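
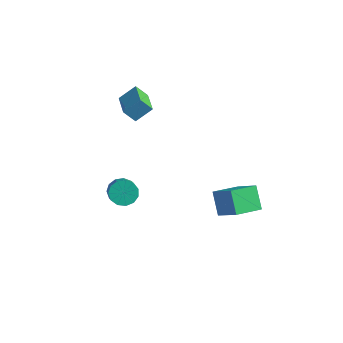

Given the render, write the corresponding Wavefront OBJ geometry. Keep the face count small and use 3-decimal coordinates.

v -2.406 -1.557 -3.423
v -1.757 -1.139 -3.631
v -0.884 -1.984 -2.605
v -1.534 -2.403 -2.397
v -1.946 -0.917 -3.287
v -1.073 -1.762 -2.261
v -2.281 -0.899 -2.987
v -1.409 -1.744 -1.961
v -2.656 -1.089 -2.824
v -1.784 -1.934 -1.799
v -2.952 -1.428 -2.852
v -2.079 -2.273 -1.827
v -3.074 -1.808 -3.061
v -2.202 -2.654 -2.036
v -2.985 -2.109 -3.385
v -2.112 -2.954 -2.359
v -2.711 -2.234 -3.721
v -1.839 -3.079 -2.695
v -2.341 -2.145 -3.962
v -1.469 -2.99 -2.936
v -1.992 -1.869 -4.032
v -1.119 -2.714 -3.006
v -1.774 -1.494 -3.909
v -0.901 -2.339 -2.883
v 3.057 -0.302 -3.073
v 2.253 0.255 -1.976
v 3.573 1.177 -3.445
v 2.769 1.734 -2.348
v 4.371 -0.494 -2.012
v 3.567 0.063 -0.915
v 4.887 0.985 -2.384
v 4.083 1.542 -1.287
v -2.544 -1.145 2.912
v -2.03 -0.377 3.662
v -3.747 -0.09 2.656
v -3.233 0.678 3.405
v -2.047 -0.758 2.175
v -1.533 0.01 2.924
v -3.25 0.297 1.918
v -2.736 1.065 2.668
f 2 1 5
f 2 5 3
f 3 5 6
f 3 6 4
f 5 1 7
f 5 7 6
f 6 7 8
f 6 8 4
f 7 1 9
f 7 9 8
f 8 9 10
f 8 10 4
f 9 1 11
f 9 11 10
f 10 11 12
f 10 12 4
f 11 1 13
f 11 13 12
f 12 13 14
f 12 14 4
f 13 1 15
f 13 15 14
f 14 15 16
f 14 16 4
f 15 1 17
f 15 17 16
f 16 17 18
f 16 18 4
f 17 1 19
f 17 19 18
f 18 19 20
f 18 20 4
f 19 1 21
f 19 21 20
f 20 21 22
f 20 22 4
f 21 1 23
f 21 23 22
f 22 23 24
f 22 24 4
f 23 1 2
f 23 2 24
f 24 2 3
f 24 3 4
f 26 28 25
f 29 26 25
f 25 28 27
f 27 29 25
f 26 32 28
f 30 26 29
f 30 32 26
f 28 32 27
f 31 29 27
f 27 32 31
f 31 30 29
f 32 30 31
f 34 36 33
f 37 34 33
f 33 36 35
f 35 37 33
f 34 40 36
f 38 34 37
f 38 40 34
f 36 40 35
f 39 37 35
f 35 40 39
f 39 38 37
f 40 38 39



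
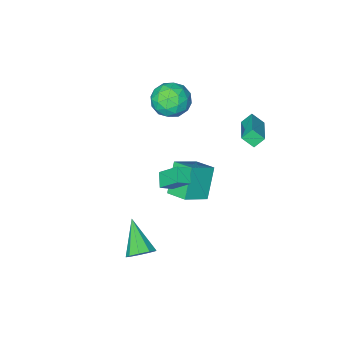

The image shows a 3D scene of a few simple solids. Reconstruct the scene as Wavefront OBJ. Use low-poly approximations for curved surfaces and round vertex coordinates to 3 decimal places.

v -4.895 3.051 2.505
v -4.454 2.529 3.091
v -3.799 4.641 3.097
v -3.358 4.119 3.682
v -4.342 2.881 1.938
v -3.901 2.359 2.523
v -3.246 4.471 2.529
v -2.805 3.949 3.115
v -1.375 -0.035 2.631
v -0.786 -0.844 3.251
v -2.734 -1.316 2.249
v -2.145 -2.125 2.869
v -2.648 -1.213 3.419
v -1.809 -0.422 3.655
v -1.711 -1.738 1.845
v -0.872 -0.947 2.081
v -0.994 -1.897 2.766
v -1.573 -1.573 3.738
v -1.947 -0.587 1.762
v -2.526 -0.263 2.734
v -0.962 -0.327 2.974
v -2.558 -1.833 2.526
v -2.854 -1.297 2.849
v -2.508 -1.773 3.213
v -1.563 -0.079 3.212
v -1.217 -0.555 3.576
v -2.311 -0.771 3.675
v -2.303 -1.605 1.924
v -1.957 -2.081 2.288
v -1.012 -0.387 2.287
v -0.666 -0.863 2.651
v -1.209 -1.389 1.825
v -0.738 -1.422 3.054
v -1.536 -2.175 2.829
v -1.281 -1.947 2.227
v -0.788 -1.482 2.366
v -1.078 -1.231 3.626
v -1.876 -1.984 3.401
v -2.172 -1.448 3.724
v -1.679 -0.983 3.863
v -1.2 -1.85 3.34
v -1.644 -0.176 2.099
v -2.442 -0.929 1.874
v -1.841 -1.177 1.637
v -1.348 -0.712 1.776
v -1.984 0.015 2.671
v -2.782 -0.738 2.446
v -2.732 -0.678 3.134
v -2.239 -0.213 3.273
v -2.32 -0.31 2.16
v 0.792 3.026 -0.08
v 0.379 2.317 0.399
v 0.363 4.07 1.096
v -0.05 3.361 1.575
v 1.49 2.879 0.305
v 1.077 2.17 0.784
v 1.061 3.923 1.481
v 0.648 3.214 1.96
v 2.967 3.375 -4.317
v 3.747 3.078 -4.418
v 2.493 1.685 -3.023
v 3.728 3.431 -3.964
v 3.353 3.757 -3.676
v 2.797 3.904 -3.688
v 2.321 3.804 -3.994
v 2.148 3.502 -4.451
v 2.358 3.141 -4.846
v 2.853 2.889 -4.993
v 3.401 2.864 -4.824
v -0.88 0.569 -0.865
v -1.143 1.872 -0.396
v -2.311 0.577 -1.688
v -2.574 1.88 -1.218
v 0.054 1.34 -2.482
v -0.209 2.643 -2.012
v -1.377 1.348 -3.304
v -1.64 2.651 -2.835
f 2 4 1
f 5 2 1
f 1 4 3
f 3 5 1
f 2 8 4
f 6 2 5
f 6 8 2
f 4 8 3
f 7 5 3
f 3 8 7
f 7 6 5
f 8 6 7
f 9 46 25
f 46 20 49
f 25 49 14
f 46 49 25
f 9 25 21
f 25 14 26
f 21 26 10
f 25 26 21
f 9 21 30
f 21 10 31
f 30 31 16
f 21 31 30
f 9 30 42
f 30 16 45
f 42 45 19
f 30 45 42
f 9 42 46
f 42 19 50
f 46 50 20
f 42 50 46
f 10 26 37
f 26 14 40
f 37 40 18
f 26 40 37
f 14 49 27
f 49 20 48
f 27 48 13
f 49 48 27
f 20 50 47
f 50 19 43
f 47 43 11
f 50 43 47
f 19 45 44
f 45 16 32
f 44 32 15
f 45 32 44
f 16 31 36
f 31 10 33
f 36 33 17
f 31 33 36
f 12 38 24
f 38 18 39
f 24 39 13
f 38 39 24
f 12 24 22
f 24 13 23
f 22 23 11
f 24 23 22
f 12 22 29
f 22 11 28
f 29 28 15
f 22 28 29
f 12 29 34
f 29 15 35
f 34 35 17
f 29 35 34
f 12 34 38
f 34 17 41
f 38 41 18
f 34 41 38
f 13 39 27
f 39 18 40
f 27 40 14
f 39 40 27
f 11 23 47
f 23 13 48
f 47 48 20
f 23 48 47
f 15 28 44
f 28 11 43
f 44 43 19
f 28 43 44
f 17 35 36
f 35 15 32
f 36 32 16
f 35 32 36
f 18 41 37
f 41 17 33
f 37 33 10
f 41 33 37
f 52 54 51
f 55 52 51
f 51 54 53
f 53 55 51
f 52 58 54
f 56 52 55
f 56 58 52
f 54 58 53
f 57 55 53
f 53 58 57
f 57 56 55
f 58 56 57
f 60 59 62
f 60 62 61
f 62 59 63
f 62 63 61
f 63 59 64
f 63 64 61
f 64 59 65
f 64 65 61
f 65 59 66
f 65 66 61
f 66 59 67
f 66 67 61
f 67 59 68
f 67 68 61
f 68 59 69
f 68 69 61
f 69 59 60
f 69 60 61
f 71 73 70
f 74 71 70
f 70 73 72
f 72 74 70
f 71 77 73
f 75 71 74
f 75 77 71
f 73 77 72
f 76 74 72
f 72 77 76
f 76 75 74
f 77 75 76



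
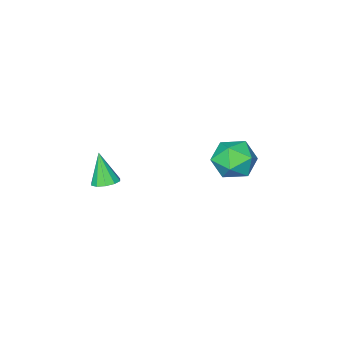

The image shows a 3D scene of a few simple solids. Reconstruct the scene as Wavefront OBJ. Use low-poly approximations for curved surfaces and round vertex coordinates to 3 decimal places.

v -3.993 -0.554 -2.034
v -3.175 -0.077 -1.282
v -2.765 -2.023 -2.438
v -1.947 -1.546 -1.686
v -2.967 -2.022 -1.246
v -3.726 -1.115 -0.996
v -2.214 -0.985 -2.724
v -2.973 -0.078 -2.474
v -2.075 -0.344 -1.708
v -2.541 -0.984 -0.795
v -3.399 -1.116 -2.925
v -3.865 -1.756 -2.012
v 2.981 -3.042 -1.636
v 3.638 -3.25 -1.664
v 2.839 -3.698 -0.064
v 3.632 -2.856 -1.5
v 3.376 -2.533 -1.388
v 2.97 -2.405 -1.371
v 2.568 -2.519 -1.455
v 2.324 -2.833 -1.609
v 2.331 -3.227 -1.772
v 2.586 -3.55 -1.884
v 2.992 -3.679 -1.901
v 3.394 -3.564 -1.817
f 1 12 6
f 1 6 2
f 1 2 8
f 1 8 11
f 1 11 12
f 2 6 10
f 6 12 5
f 12 11 3
f 11 8 7
f 8 2 9
f 4 10 5
f 4 5 3
f 4 3 7
f 4 7 9
f 4 9 10
f 5 10 6
f 3 5 12
f 7 3 11
f 9 7 8
f 10 9 2
f 14 13 16
f 14 16 15
f 16 13 17
f 16 17 15
f 17 13 18
f 17 18 15
f 18 13 19
f 18 19 15
f 19 13 20
f 19 20 15
f 20 13 21
f 20 21 15
f 21 13 22
f 21 22 15
f 22 13 23
f 22 23 15
f 23 13 24
f 23 24 15
f 24 13 14
f 24 14 15



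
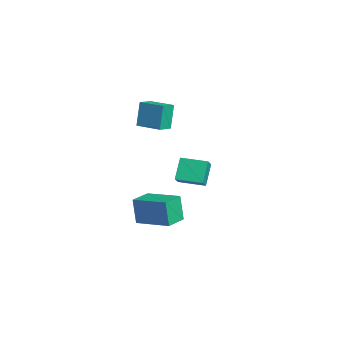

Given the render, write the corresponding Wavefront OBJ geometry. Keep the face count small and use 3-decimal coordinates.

v -3.047 0.214 -2.631
v -3.852 0.763 -1.375
v -2.238 1.637 -2.735
v -3.043 2.186 -1.479
v -2.177 -0.226 -1.881
v -2.982 0.323 -0.625
v -1.368 1.197 -1.985
v -2.173 1.746 -0.729
v -3.498 -1.464 2.088
v -3.924 -1.151 3.703
v -2.255 -0.45 2.218
v -2.681 -0.136 3.834
v -2.879 -2.264 2.406
v -3.305 -1.95 4.022
v -1.636 -1.249 2.537
v -2.062 -0.936 4.152
v 2.825 -2.99 -1.692
v 2.462 -3.075 -0.105
v 4.403 -1.627 -1.258
v 4.041 -1.712 0.328
v 3.699 -4.048 -1.548
v 3.337 -4.133 0.038
v 5.278 -2.685 -1.115
v 4.915 -2.77 0.472
f 2 4 1
f 5 2 1
f 1 4 3
f 3 5 1
f 2 8 4
f 6 2 5
f 6 8 2
f 4 8 3
f 7 5 3
f 3 8 7
f 7 6 5
f 8 6 7
f 10 12 9
f 13 10 9
f 9 12 11
f 11 13 9
f 10 16 12
f 14 10 13
f 14 16 10
f 12 16 11
f 15 13 11
f 11 16 15
f 15 14 13
f 16 14 15
f 18 20 17
f 21 18 17
f 17 20 19
f 19 21 17
f 18 24 20
f 22 18 21
f 22 24 18
f 20 24 19
f 23 21 19
f 19 24 23
f 23 22 21
f 24 22 23



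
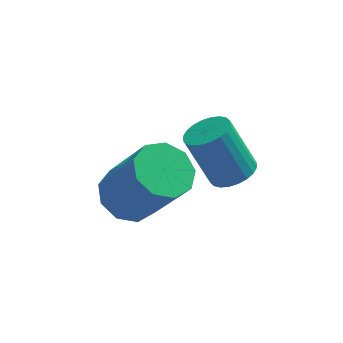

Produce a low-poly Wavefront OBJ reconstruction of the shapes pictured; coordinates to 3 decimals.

v -1.385 -2.393 -0.9
v -0.727 -2.747 -1.366
v 0.183 -3.48 0.474
v -0.475 -3.127 0.94
v -0.589 -2.182 -1.21
v 0.321 -2.916 0.631
v -0.823 -1.716 -0.908
v 0.087 -2.45 0.932
v -1.32 -1.567 -0.603
v -0.41 -2.301 1.237
v -1.847 -1.805 -0.437
v -0.937 -2.538 1.403
v -2.159 -2.318 -0.488
v -1.249 -3.051 1.353
v -2.108 -2.866 -0.731
v -1.198 -3.599 1.109
v -1.719 -3.193 -1.054
v -0.809 -3.926 0.787
v -1.174 -3.146 -1.305
v -0.264 -3.879 0.536
v 1.228 -3.525 1.166
v 1.744 -3.157 1.313
v 1.088 -2.808 2.741
v 0.572 -3.175 2.594
v 1.592 -2.987 1.202
v 0.936 -2.638 2.63
v 1.385 -2.899 1.085
v 0.729 -2.55 2.513
v 1.154 -2.906 0.98
v 0.498 -2.557 2.409
v 0.934 -3.007 0.904
v 0.278 -2.658 2.332
v 0.759 -3.187 0.868
v 0.103 -2.838 2.296
v 0.655 -3.419 0.877
v -0 -3.069 2.305
v 0.639 -3.666 0.93
v -0.017 -3.317 2.358
v 0.712 -3.892 1.019
v 0.056 -3.543 2.447
v 0.864 -4.062 1.13
v 0.208 -3.713 2.558
v 1.071 -4.15 1.247
v 0.415 -3.801 2.675
v 1.302 -4.143 1.351
v 0.646 -3.794 2.78
v 1.522 -4.042 1.428
v 0.866 -3.693 2.856
v 1.697 -3.862 1.464
v 1.041 -3.513 2.892
v 1.8 -3.631 1.455
v 1.145 -3.281 2.883
v 1.817 -3.383 1.402
v 1.161 -3.034 2.83
f 2 1 5
f 2 5 3
f 3 5 6
f 3 6 4
f 5 1 7
f 5 7 6
f 6 7 8
f 6 8 4
f 7 1 9
f 7 9 8
f 8 9 10
f 8 10 4
f 9 1 11
f 9 11 10
f 10 11 12
f 10 12 4
f 11 1 13
f 11 13 12
f 12 13 14
f 12 14 4
f 13 1 15
f 13 15 14
f 14 15 16
f 14 16 4
f 15 1 17
f 15 17 16
f 16 17 18
f 16 18 4
f 17 1 19
f 17 19 18
f 18 19 20
f 18 20 4
f 19 1 2
f 19 2 20
f 20 2 3
f 20 3 4
f 22 21 25
f 22 25 23
f 23 25 26
f 23 26 24
f 25 21 27
f 25 27 26
f 26 27 28
f 26 28 24
f 27 21 29
f 27 29 28
f 28 29 30
f 28 30 24
f 29 21 31
f 29 31 30
f 30 31 32
f 30 32 24
f 31 21 33
f 31 33 32
f 32 33 34
f 32 34 24
f 33 21 35
f 33 35 34
f 34 35 36
f 34 36 24
f 35 21 37
f 35 37 36
f 36 37 38
f 36 38 24
f 37 21 39
f 37 39 38
f 38 39 40
f 38 40 24
f 39 21 41
f 39 41 40
f 40 41 42
f 40 42 24
f 41 21 43
f 41 43 42
f 42 43 44
f 42 44 24
f 43 21 45
f 43 45 44
f 44 45 46
f 44 46 24
f 45 21 47
f 45 47 46
f 46 47 48
f 46 48 24
f 47 21 49
f 47 49 48
f 48 49 50
f 48 50 24
f 49 21 51
f 49 51 50
f 50 51 52
f 50 52 24
f 51 21 53
f 51 53 52
f 52 53 54
f 52 54 24
f 53 21 22
f 53 22 54
f 54 22 23
f 54 23 24



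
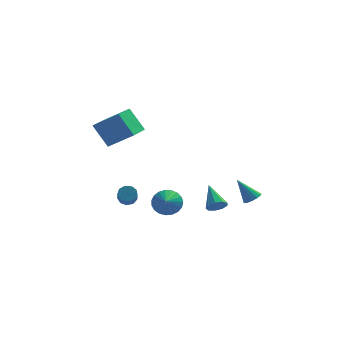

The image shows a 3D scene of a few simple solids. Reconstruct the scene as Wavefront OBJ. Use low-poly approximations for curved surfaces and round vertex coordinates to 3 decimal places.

v 1.706 -4.18 -1.206
v 1.977 -4.418 -0.752
v 1.314 -2.96 -0.334
v 2.229 -4.19 -0.957
v 2.236 -3.958 -1.279
v 1.995 -3.829 -1.567
v 1.618 -3.865 -1.686
v 1.282 -4.048 -1.58
v 1.144 -4.293 -1.3
v 1.269 -4.485 -0.976
v 1.598 -4.534 -0.76
v -2.886 -0.434 -2.577
v -2.573 -0.711 -2.904
v -2.541 -1.542 -2.169
v -2.854 -1.266 -1.843
v -2.372 -0.507 -2.682
v -2.34 -1.339 -1.947
v -2.411 -0.269 -2.411
v -2.379 -1.101 -1.677
v -2.672 -0.109 -2.218
v -2.64 -0.94 -1.483
v -3.034 -0.1 -2.193
v -3.002 -0.932 -1.458
v -3.326 -0.248 -2.348
v -3.294 -1.08 -1.613
v -3.413 -0.483 -2.61
v -3.381 -1.315 -1.875
v -3.253 -0.695 -2.857
v -3.221 -1.527 -2.122
v -2.921 -0.785 -2.973
v -2.889 -1.617 -2.238
v -0.793 -3.302 -1.411
v 0.016 -3.335 -1.366
v -0.867 -4.278 -0.789
v -0.063 -3.155 -1.092
v -0.267 -3 -0.874
v -0.562 -2.897 -0.748
v -0.897 -2.865 -0.737
v -1.214 -2.908 -0.843
v -1.458 -3.019 -1.047
v -1.587 -3.179 -1.313
v -1.579 -3.36 -1.597
v -1.434 -3.531 -1.849
v -1.179 -3.663 -2.024
v -0.857 -3.732 -2.094
v -0.523 -3.727 -2.046
v -0.237 -3.648 -1.888
v -0.046 -3.509 -1.647
v -4.633 -0.548 2.789
v -3.292 -0.828 3.745
v -4.101 0.962 2.485
v -2.761 0.683 3.441
v -3.839 -1.083 1.519
v -2.499 -1.362 2.475
v -3.308 0.428 1.215
v -1.967 0.148 2.171
v 3.504 -3.819 -0.824
v 3.948 -3.75 -0.542
v 2.716 -3.521 0.344
v 3.889 -3.502 -0.645
v 3.727 -3.339 -0.796
v 3.506 -3.305 -0.954
v 3.284 -3.409 -1.077
v 3.121 -3.622 -1.133
v 3.06 -3.888 -1.106
v 3.119 -4.136 -1.003
v 3.28 -4.299 -0.852
v 3.502 -4.333 -0.694
v 3.724 -4.229 -0.571
v 3.887 -4.016 -0.515
f 2 1 4
f 2 4 3
f 4 1 5
f 4 5 3
f 5 1 6
f 5 6 3
f 6 1 7
f 6 7 3
f 7 1 8
f 7 8 3
f 8 1 9
f 8 9 3
f 9 1 10
f 9 10 3
f 10 1 11
f 10 11 3
f 11 1 2
f 11 2 3
f 13 12 16
f 13 16 14
f 14 16 17
f 14 17 15
f 16 12 18
f 16 18 17
f 17 18 19
f 17 19 15
f 18 12 20
f 18 20 19
f 19 20 21
f 19 21 15
f 20 12 22
f 20 22 21
f 21 22 23
f 21 23 15
f 22 12 24
f 22 24 23
f 23 24 25
f 23 25 15
f 24 12 26
f 24 26 25
f 25 26 27
f 25 27 15
f 26 12 28
f 26 28 27
f 27 28 29
f 27 29 15
f 28 12 30
f 28 30 29
f 29 30 31
f 29 31 15
f 30 12 13
f 30 13 31
f 31 13 14
f 31 14 15
f 33 32 35
f 33 35 34
f 35 32 36
f 35 36 34
f 36 32 37
f 36 37 34
f 37 32 38
f 37 38 34
f 38 32 39
f 38 39 34
f 39 32 40
f 39 40 34
f 40 32 41
f 40 41 34
f 41 32 42
f 41 42 34
f 42 32 43
f 42 43 34
f 43 32 44
f 43 44 34
f 44 32 45
f 44 45 34
f 45 32 46
f 45 46 34
f 46 32 47
f 46 47 34
f 47 32 48
f 47 48 34
f 48 32 33
f 48 33 34
f 50 52 49
f 53 50 49
f 49 52 51
f 51 53 49
f 50 56 52
f 54 50 53
f 54 56 50
f 52 56 51
f 55 53 51
f 51 56 55
f 55 54 53
f 56 54 55
f 58 57 60
f 58 60 59
f 60 57 61
f 60 61 59
f 61 57 62
f 61 62 59
f 62 57 63
f 62 63 59
f 63 57 64
f 63 64 59
f 64 57 65
f 64 65 59
f 65 57 66
f 65 66 59
f 66 57 67
f 66 67 59
f 67 57 68
f 67 68 59
f 68 57 69
f 68 69 59
f 69 57 70
f 69 70 59
f 70 57 58
f 70 58 59



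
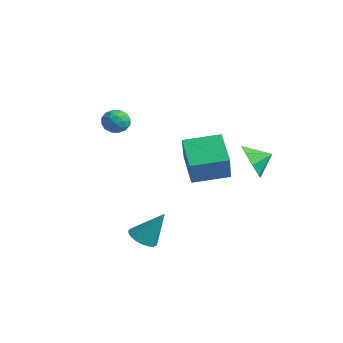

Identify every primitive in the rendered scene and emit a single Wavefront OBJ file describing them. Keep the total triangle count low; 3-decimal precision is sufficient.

v 1.345 2.776 -1.609
v 1.681 2.215 -0.8
v 1.775 3.664 -1.171
v 2.214 2.248 -1.39
v 2.238 2.59 -2.109
v 1.739 3.041 -2.534
v 1.009 3.336 -2.418
v 0.476 3.303 -1.827
v 0.452 2.961 -1.109
v 0.951 2.51 -0.684
v -1.331 1.311 -3.586
v -2.767 1.823 -2.539
v -0.528 2.988 -3.306
v -1.965 3.499 -2.258
v -0.435 0.621 -2.022
v -1.872 1.132 -0.974
v 0.367 2.297 -1.741
v -1.069 2.809 -0.694
v 1.756 -3.289 -4.704
v 2.283 -2.927 -5.096
v 2.384 -2.551 -3.176
v 2.048 -2.722 -5.098
v 1.763 -2.615 -5.033
v 1.476 -2.624 -4.91
v 1.238 -2.749 -4.752
v 1.089 -2.967 -4.586
v 1.056 -3.24 -4.44
v 1.143 -3.522 -4.34
v 1.337 -3.764 -4.303
v 1.603 -3.924 -4.335
v 1.896 -3.973 -4.431
v 2.164 -3.905 -4.575
v 2.362 -3.73 -4.74
v 2.455 -3.478 -4.9
v 2.427 -3.194 -5.026
v -2.697 -1.409 1.004
v -2.174 -1.476 0.505
v -2.966 -2.544 0.875
v -2.443 -2.611 0.376
v -2.269 -2.5 1.072
v -2.103 -1.798 1.152
v -3.037 -2.222 0.228
v -2.871 -1.52 0.308
v -2.384 -1.979 0.026
v -1.91 -2.15 0.548
v -3.23 -1.87 0.832
v -2.756 -2.041 1.354
v -2.412 -1.343 0.766
v -2.728 -2.677 0.614
v -2.626 -2.612 1.023
v -2.319 -2.651 0.73
v -2.37 -1.532 1.146
v -2.063 -1.572 0.853
v -2.119 -2.173 1.186
v -3.077 -2.448 0.527
v -2.77 -2.488 0.234
v -2.821 -1.369 0.65
v -2.514 -1.408 0.357
v -3.021 -1.847 0.194
v -2.228 -1.678 0.191
v -2.386 -2.345 0.115
v -2.735 -2.116 0.029
v -2.637 -1.704 0.075
v -1.949 -1.779 0.498
v -2.107 -2.446 0.422
v -2.005 -2.38 0.831
v -1.907 -1.968 0.878
v -2.073 -2.074 0.216
v -3.033 -1.574 0.958
v -3.191 -2.241 0.882
v -3.233 -2.052 0.502
v -3.135 -1.64 0.549
v -2.754 -1.675 1.265
v -2.912 -2.342 1.189
v -2.503 -2.316 1.305
v -2.405 -1.904 1.351
v -3.067 -1.946 1.164
f 2 1 4
f 2 4 3
f 4 1 5
f 4 5 3
f 5 1 6
f 5 6 3
f 6 1 7
f 6 7 3
f 7 1 8
f 7 8 3
f 8 1 9
f 8 9 3
f 9 1 10
f 9 10 3
f 10 1 2
f 10 2 3
f 12 14 11
f 15 12 11
f 11 14 13
f 13 15 11
f 12 18 14
f 16 12 15
f 16 18 12
f 14 18 13
f 17 15 13
f 13 18 17
f 17 16 15
f 18 16 17
f 20 19 22
f 20 22 21
f 22 19 23
f 22 23 21
f 23 19 24
f 23 24 21
f 24 19 25
f 24 25 21
f 25 19 26
f 25 26 21
f 26 19 27
f 26 27 21
f 27 19 28
f 27 28 21
f 28 19 29
f 28 29 21
f 29 19 30
f 29 30 21
f 30 19 31
f 30 31 21
f 31 19 32
f 31 32 21
f 32 19 33
f 32 33 21
f 33 19 34
f 33 34 21
f 34 19 35
f 34 35 21
f 35 19 20
f 35 20 21
f 36 73 52
f 73 47 76
f 52 76 41
f 73 76 52
f 36 52 48
f 52 41 53
f 48 53 37
f 52 53 48
f 36 48 57
f 48 37 58
f 57 58 43
f 48 58 57
f 36 57 69
f 57 43 72
f 69 72 46
f 57 72 69
f 36 69 73
f 69 46 77
f 73 77 47
f 69 77 73
f 37 53 64
f 53 41 67
f 64 67 45
f 53 67 64
f 41 76 54
f 76 47 75
f 54 75 40
f 76 75 54
f 47 77 74
f 77 46 70
f 74 70 38
f 77 70 74
f 46 72 71
f 72 43 59
f 71 59 42
f 72 59 71
f 43 58 63
f 58 37 60
f 63 60 44
f 58 60 63
f 39 65 51
f 65 45 66
f 51 66 40
f 65 66 51
f 39 51 49
f 51 40 50
f 49 50 38
f 51 50 49
f 39 49 56
f 49 38 55
f 56 55 42
f 49 55 56
f 39 56 61
f 56 42 62
f 61 62 44
f 56 62 61
f 39 61 65
f 61 44 68
f 65 68 45
f 61 68 65
f 40 66 54
f 66 45 67
f 54 67 41
f 66 67 54
f 38 50 74
f 50 40 75
f 74 75 47
f 50 75 74
f 42 55 71
f 55 38 70
f 71 70 46
f 55 70 71
f 44 62 63
f 62 42 59
f 63 59 43
f 62 59 63
f 45 68 64
f 68 44 60
f 64 60 37
f 68 60 64



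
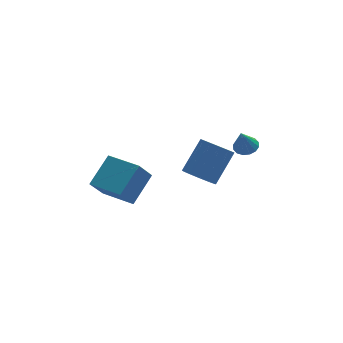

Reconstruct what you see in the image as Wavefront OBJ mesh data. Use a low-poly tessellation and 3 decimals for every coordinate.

v 0.719 0.776 -0.435
v 1.018 1.276 -0.953
v 2 1.984 0.296
v 1.701 1.484 0.815
v 0.662 1.471 -0.784
v 1.644 2.179 0.466
v 0.325 1.445 -0.504
v 1.306 2.153 0.746
v 0.112 1.207 -0.202
v 1.094 1.915 1.048
v 0.092 0.832 0.026
v 1.074 1.54 1.276
v 0.272 0.439 0.108
v 1.253 1.147 1.358
v 0.593 0.153 0.017
v 1.575 0.861 1.267
v 0.954 0.065 -0.217
v 1.936 0.773 1.033
v 1.241 0.203 -0.52
v 2.223 0.911 0.73
v 1.362 0.522 -0.796
v 2.344 1.231 0.454
v 1.279 0.922 -0.958
v 2.261 1.631 0.292
v 3.117 2.111 0.068
v 3.655 2.082 0.22
v 2.803 1.849 1.132
v 3.58 2.358 0.265
v 3.38 2.568 0.258
v 3.11 2.656 0.2
v 2.842 2.597 0.107
v 2.647 2.409 0.003
v 2.579 2.141 -0.083
v 2.654 1.865 -0.129
v 2.854 1.655 -0.122
v 3.124 1.567 -0.064
v 3.392 1.625 0.029
v 3.587 1.814 0.133
v -2.679 3.731 -3.086
v -3.327 3.328 -2.021
v -1.646 4.621 -2.121
v -2.295 4.218 -1.056
v -1.665 2.422 -2.964
v -2.314 2.019 -1.899
v -0.633 3.312 -1.999
v -1.281 2.909 -0.934
f 2 1 5
f 2 5 3
f 3 5 6
f 3 6 4
f 5 1 7
f 5 7 6
f 6 7 8
f 6 8 4
f 7 1 9
f 7 9 8
f 8 9 10
f 8 10 4
f 9 1 11
f 9 11 10
f 10 11 12
f 10 12 4
f 11 1 13
f 11 13 12
f 12 13 14
f 12 14 4
f 13 1 15
f 13 15 14
f 14 15 16
f 14 16 4
f 15 1 17
f 15 17 16
f 16 17 18
f 16 18 4
f 17 1 19
f 17 19 18
f 18 19 20
f 18 20 4
f 19 1 21
f 19 21 20
f 20 21 22
f 20 22 4
f 21 1 23
f 21 23 22
f 22 23 24
f 22 24 4
f 23 1 2
f 23 2 24
f 24 2 3
f 24 3 4
f 26 25 28
f 26 28 27
f 28 25 29
f 28 29 27
f 29 25 30
f 29 30 27
f 30 25 31
f 30 31 27
f 31 25 32
f 31 32 27
f 32 25 33
f 32 33 27
f 33 25 34
f 33 34 27
f 34 25 35
f 34 35 27
f 35 25 36
f 35 36 27
f 36 25 37
f 36 37 27
f 37 25 38
f 37 38 27
f 38 25 26
f 38 26 27
f 40 42 39
f 43 40 39
f 39 42 41
f 41 43 39
f 40 46 42
f 44 40 43
f 44 46 40
f 42 46 41
f 45 43 41
f 41 46 45
f 45 44 43
f 46 44 45



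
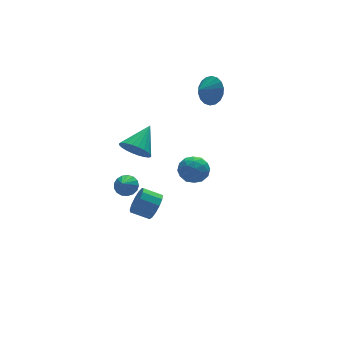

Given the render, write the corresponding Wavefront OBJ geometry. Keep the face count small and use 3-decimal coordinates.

v -2.537 -0.742 2.427
v -1.894 -1.513 2.317
v -1.203 0.222 3.473
v -1.806 -1.294 2.002
v -1.829 -0.99 1.752
v -1.959 -0.649 1.604
v -2.178 -0.322 1.582
v -2.451 -0.059 1.688
v -2.738 0.101 1.907
v -2.994 0.132 2.205
v -3.18 0.03 2.537
v -3.269 -0.19 2.852
v -3.246 -0.493 3.103
v -3.115 -0.834 3.25
v -2.897 -1.162 3.273
v -2.623 -1.425 3.166
v -2.337 -1.584 2.947
v -2.081 -1.615 2.649
v -2.608 -3.81 -0.218
v -2.134 -3.681 0.525
v -3.059 -3.141 1.02
v -3.532 -3.27 0.278
v -2.055 -3.28 0.235
v -2.979 -2.739 0.731
v -2.151 -3.047 -0.198
v -3.075 -2.506 0.297
v -2.392 -3.056 -0.638
v -3.316 -2.515 -0.143
v -2.701 -3.305 -0.944
v -3.626 -2.764 -0.449
v -2.981 -3.714 -1.02
v -3.906 -3.174 -0.524
v -3.142 -4.154 -0.841
v -4.067 -3.613 -0.345
v -3.134 -4.485 -0.464
v -4.058 -3.944 0.032
v -2.958 -4.601 -0.009
v -3.883 -4.061 0.487
v -2.671 -4.467 0.38
v -3.596 -3.926 0.875
v -2.364 -4.124 0.579
v -3.289 -3.583 1.074
v -1.325 3.641 -4.187
v -1.016 4.081 -3.637
v -1.855 3.019 -3.393
v -1.334 4.25 -3.716
v -1.65 4.279 -3.904
v -1.891 4.162 -4.156
v -2.003 3.926 -4.416
v -1.96 3.624 -4.623
v -1.771 3.327 -4.731
v -1.48 3.101 -4.714
v -1.154 2.999 -4.576
v -0.867 3.044 -4.35
v -0.685 3.226 -4.086
v -0.649 3.503 -3.845
v -0.769 3.812 -3.683
v 0.816 -0.143 -0.492
v 1.624 -0.372 0.029
v 0.296 -1.648 -0.349
v 1.104 -1.877 0.172
v 0.419 -1.279 0.56
v 0.741 -0.349 0.471
v 1.179 -1.671 -0.791
v 1.501 -0.741 -0.88
v 1.848 -1.317 -0.156
v 1.379 -1.075 0.679
v 0.541 -0.945 -0.999
v 0.072 -0.703 -0.164
v 1.266 -0.125 -0.245
v 0.654 -1.895 -0.075
v 0.252 -1.543 0.153
v 0.727 -1.678 0.459
v 0.747 -0.112 0.016
v 1.222 -0.247 0.322
v 0.513 -0.78 0.634
v 0.698 -1.773 -0.642
v 1.173 -1.908 -0.336
v 1.193 -0.342 -0.779
v 1.668 -0.477 -0.473
v 1.407 -1.24 -0.954
v 1.873 -0.816 -0.047
v 1.567 -1.7 0.038
v 1.611 -1.579 -0.529
v 1.8 -1.032 -0.581
v 1.597 -0.673 0.444
v 1.291 -1.558 0.528
v 0.888 -1.206 0.756
v 1.078 -0.659 0.704
v 1.728 -1.228 0.335
v 0.629 -0.462 -0.848
v 0.323 -1.347 -0.764
v 0.842 -1.361 -1.024
v 1.032 -0.814 -1.076
v 0.353 -0.32 -0.358
v 0.047 -1.204 -0.273
v 0.12 -0.988 0.261
v 0.309 -0.441 0.209
v 0.192 -0.792 -0.655
v 4.369 4.035 2.45
v 4.888 3.65 3.316
v 3.431 3.805 2.91
v 4.828 4.115 3.425
v 4.677 4.563 3.34
v 4.465 4.907 3.08
v 4.234 5.078 2.695
v 4.03 5.043 2.261
v 3.893 4.807 1.865
v 3.851 4.419 1.584
v 3.911 3.955 1.475
v 4.062 3.507 1.559
v 4.274 3.163 1.82
v 4.505 2.992 2.205
v 4.709 3.027 2.639
v 4.845 3.262 3.035
f 2 1 4
f 2 4 3
f 4 1 5
f 4 5 3
f 5 1 6
f 5 6 3
f 6 1 7
f 6 7 3
f 7 1 8
f 7 8 3
f 8 1 9
f 8 9 3
f 9 1 10
f 9 10 3
f 10 1 11
f 10 11 3
f 11 1 12
f 11 12 3
f 12 1 13
f 12 13 3
f 13 1 14
f 13 14 3
f 14 1 15
f 14 15 3
f 15 1 16
f 15 16 3
f 16 1 17
f 16 17 3
f 17 1 18
f 17 18 3
f 18 1 2
f 18 2 3
f 20 19 23
f 20 23 21
f 21 23 24
f 21 24 22
f 23 19 25
f 23 25 24
f 24 25 26
f 24 26 22
f 25 19 27
f 25 27 26
f 26 27 28
f 26 28 22
f 27 19 29
f 27 29 28
f 28 29 30
f 28 30 22
f 29 19 31
f 29 31 30
f 30 31 32
f 30 32 22
f 31 19 33
f 31 33 32
f 32 33 34
f 32 34 22
f 33 19 35
f 33 35 34
f 34 35 36
f 34 36 22
f 35 19 37
f 35 37 36
f 36 37 38
f 36 38 22
f 37 19 39
f 37 39 38
f 38 39 40
f 38 40 22
f 39 19 41
f 39 41 40
f 40 41 42
f 40 42 22
f 41 19 20
f 41 20 42
f 42 20 21
f 42 21 22
f 44 43 46
f 44 46 45
f 46 43 47
f 46 47 45
f 47 43 48
f 47 48 45
f 48 43 49
f 48 49 45
f 49 43 50
f 49 50 45
f 50 43 51
f 50 51 45
f 51 43 52
f 51 52 45
f 52 43 53
f 52 53 45
f 53 43 54
f 53 54 45
f 54 43 55
f 54 55 45
f 55 43 56
f 55 56 45
f 56 43 57
f 56 57 45
f 57 43 44
f 57 44 45
f 58 95 74
f 95 69 98
f 74 98 63
f 95 98 74
f 58 74 70
f 74 63 75
f 70 75 59
f 74 75 70
f 58 70 79
f 70 59 80
f 79 80 65
f 70 80 79
f 58 79 91
f 79 65 94
f 91 94 68
f 79 94 91
f 58 91 95
f 91 68 99
f 95 99 69
f 91 99 95
f 59 75 86
f 75 63 89
f 86 89 67
f 75 89 86
f 63 98 76
f 98 69 97
f 76 97 62
f 98 97 76
f 69 99 96
f 99 68 92
f 96 92 60
f 99 92 96
f 68 94 93
f 94 65 81
f 93 81 64
f 94 81 93
f 65 80 85
f 80 59 82
f 85 82 66
f 80 82 85
f 61 87 73
f 87 67 88
f 73 88 62
f 87 88 73
f 61 73 71
f 73 62 72
f 71 72 60
f 73 72 71
f 61 71 78
f 71 60 77
f 78 77 64
f 71 77 78
f 61 78 83
f 78 64 84
f 83 84 66
f 78 84 83
f 61 83 87
f 83 66 90
f 87 90 67
f 83 90 87
f 62 88 76
f 88 67 89
f 76 89 63
f 88 89 76
f 60 72 96
f 72 62 97
f 96 97 69
f 72 97 96
f 64 77 93
f 77 60 92
f 93 92 68
f 77 92 93
f 66 84 85
f 84 64 81
f 85 81 65
f 84 81 85
f 67 90 86
f 90 66 82
f 86 82 59
f 90 82 86
f 101 100 103
f 101 103 102
f 103 100 104
f 103 104 102
f 104 100 105
f 104 105 102
f 105 100 106
f 105 106 102
f 106 100 107
f 106 107 102
f 107 100 108
f 107 108 102
f 108 100 109
f 108 109 102
f 109 100 110
f 109 110 102
f 110 100 111
f 110 111 102
f 111 100 112
f 111 112 102
f 112 100 113
f 112 113 102
f 113 100 114
f 113 114 102
f 114 100 115
f 114 115 102
f 115 100 101
f 115 101 102



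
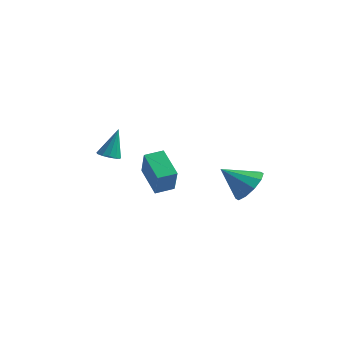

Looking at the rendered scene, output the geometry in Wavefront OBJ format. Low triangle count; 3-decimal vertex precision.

v 2.905 3.404 -2.474
v 3.678 2.71 -2.144
v 1.715 2.616 -1.346
v 3.699 3.251 -1.744
v 3.418 3.851 -1.622
v 2.94 4.28 -1.827
v 2.449 4.374 -2.278
v 2.133 4.098 -2.805
v 2.111 3.557 -3.205
v 2.393 2.957 -3.327
v 2.871 2.528 -3.122
v 3.361 2.433 -2.671
v -3.929 0.898 -1.374
v -3.499 1.327 -1.577
v -3.811 1.562 0.274
v -3.823 1.481 -1.616
v -4.18 1.45 -1.578
v -4.457 1.244 -1.475
v -4.567 0.928 -1.34
v -4.474 0.603 -1.216
v -4.208 0.371 -1.142
v -3.853 0.307 -1.141
v -3.522 0.43 -1.214
v -3.321 0.702 -1.338
v -3.312 1.037 -1.473
v -0.305 -0.021 -2.583
v -1.673 0.675 -1.682
v 0.228 0.849 -2.446
v -1.14 1.546 -1.545
v 0.36 -0.666 -1.075
v -1.008 0.031 -0.174
v 0.893 0.205 -0.938
v -0.475 0.901 -0.037
f 2 1 4
f 2 4 3
f 4 1 5
f 4 5 3
f 5 1 6
f 5 6 3
f 6 1 7
f 6 7 3
f 7 1 8
f 7 8 3
f 8 1 9
f 8 9 3
f 9 1 10
f 9 10 3
f 10 1 11
f 10 11 3
f 11 1 12
f 11 12 3
f 12 1 2
f 12 2 3
f 14 13 16
f 14 16 15
f 16 13 17
f 16 17 15
f 17 13 18
f 17 18 15
f 18 13 19
f 18 19 15
f 19 13 20
f 19 20 15
f 20 13 21
f 20 21 15
f 21 13 22
f 21 22 15
f 22 13 23
f 22 23 15
f 23 13 24
f 23 24 15
f 24 13 25
f 24 25 15
f 25 13 14
f 25 14 15
f 27 29 26
f 30 27 26
f 26 29 28
f 28 30 26
f 27 33 29
f 31 27 30
f 31 33 27
f 29 33 28
f 32 30 28
f 28 33 32
f 32 31 30
f 33 31 32



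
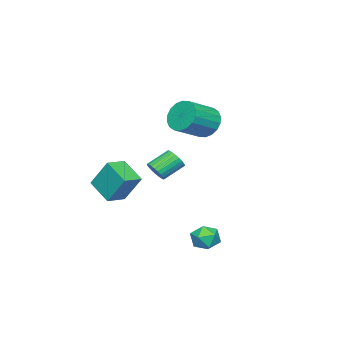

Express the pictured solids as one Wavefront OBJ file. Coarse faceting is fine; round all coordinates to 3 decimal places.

v -0.442 -2.433 0.828
v 0.001 -2.193 1.206
v -0.934 -1.606 1.93
v -1.378 -1.847 1.552
v -0.019 -2.016 1.037
v -0.954 -1.429 1.76
v -0.104 -1.902 0.836
v -1.039 -1.316 1.559
v -0.24 -1.87 0.633
v -1.175 -1.283 1.357
v -0.406 -1.923 0.461
v -1.341 -1.336 1.185
v -0.579 -2.054 0.344
v -1.514 -1.467 1.068
v -0.73 -2.242 0.301
v -1.665 -1.656 1.025
v -0.838 -2.46 0.339
v -1.773 -1.873 1.062
v -0.886 -2.674 0.45
v -1.821 -2.087 1.174
v -0.866 -2.851 0.62
v -1.801 -2.264 1.343
v -0.781 -2.964 0.821
v -1.716 -2.378 1.544
v -0.645 -2.997 1.023
v -1.58 -2.41 1.747
v -0.479 -2.944 1.195
v -1.414 -2.357 1.919
v -0.306 -2.813 1.312
v -1.241 -2.226 2.036
v -0.155 -2.624 1.355
v -1.09 -2.038 2.079
v -0.047 -2.407 1.318
v -0.982 -1.82 2.041
v 0.238 -4.741 -0.028
v 0.24 -3.758 1.48
v 0.651 -3.489 -0.844
v 0.653 -2.507 0.664
v 1.327 -4.993 0.136
v 1.329 -4.011 1.644
v 1.74 -3.742 -0.68
v 1.742 -2.759 0.828
v 2.048 2.255 -1.681
v 2.449 2.921 -1.649
v 3.031 1.639 -1.191
v 3.432 2.305 -1.159
v 2.822 2.196 -0.689
v 2.214 2.576 -0.992
v 3.266 1.984 -1.848
v 2.658 2.364 -2.151
v 3.202 2.753 -1.752
v 2.927 2.884 -1.036
v 2.553 1.676 -1.804
v 2.278 1.807 -1.088
v -3.049 -1.173 3.56
v -2.547 -0.564 2.996
v -1.069 -1.077 3.757
v -1.571 -1.687 4.32
v -2.64 -0.321 3.341
v -1.162 -0.835 4.101
v -2.814 -0.247 3.729
v -1.336 -0.761 4.489
v -3.035 -0.357 4.084
v -1.557 -0.871 4.844
v -3.258 -0.628 4.335
v -1.78 -1.142 5.095
v -3.44 -1.007 4.432
v -1.962 -1.521 5.192
v -3.545 -1.419 4.357
v -2.066 -1.933 5.117
v -3.551 -1.783 4.123
v -2.073 -2.296 4.884
v -3.458 -2.025 3.779
v -1.98 -2.539 4.539
v -3.284 -2.099 3.391
v -1.806 -2.613 4.151
v -3.063 -1.989 3.036
v -1.585 -2.503 3.796
v -2.84 -1.718 2.785
v -1.362 -2.232 3.545
v -2.658 -1.339 2.688
v -1.18 -1.853 3.448
v -2.554 -0.927 2.763
v -1.075 -1.441 3.523
f 2 1 5
f 2 5 3
f 3 5 6
f 3 6 4
f 5 1 7
f 5 7 6
f 6 7 8
f 6 8 4
f 7 1 9
f 7 9 8
f 8 9 10
f 8 10 4
f 9 1 11
f 9 11 10
f 10 11 12
f 10 12 4
f 11 1 13
f 11 13 12
f 12 13 14
f 12 14 4
f 13 1 15
f 13 15 14
f 14 15 16
f 14 16 4
f 15 1 17
f 15 17 16
f 16 17 18
f 16 18 4
f 17 1 19
f 17 19 18
f 18 19 20
f 18 20 4
f 19 1 21
f 19 21 20
f 20 21 22
f 20 22 4
f 21 1 23
f 21 23 22
f 22 23 24
f 22 24 4
f 23 1 25
f 23 25 24
f 24 25 26
f 24 26 4
f 25 1 27
f 25 27 26
f 26 27 28
f 26 28 4
f 27 1 29
f 27 29 28
f 28 29 30
f 28 30 4
f 29 1 31
f 29 31 30
f 30 31 32
f 30 32 4
f 31 1 33
f 31 33 32
f 32 33 34
f 32 34 4
f 33 1 2
f 33 2 34
f 34 2 3
f 34 3 4
f 36 38 35
f 39 36 35
f 35 38 37
f 37 39 35
f 36 42 38
f 40 36 39
f 40 42 36
f 38 42 37
f 41 39 37
f 37 42 41
f 41 40 39
f 42 40 41
f 43 54 48
f 43 48 44
f 43 44 50
f 43 50 53
f 43 53 54
f 44 48 52
f 48 54 47
f 54 53 45
f 53 50 49
f 50 44 51
f 46 52 47
f 46 47 45
f 46 45 49
f 46 49 51
f 46 51 52
f 47 52 48
f 45 47 54
f 49 45 53
f 51 49 50
f 52 51 44
f 56 55 59
f 56 59 57
f 57 59 60
f 57 60 58
f 59 55 61
f 59 61 60
f 60 61 62
f 60 62 58
f 61 55 63
f 61 63 62
f 62 63 64
f 62 64 58
f 63 55 65
f 63 65 64
f 64 65 66
f 64 66 58
f 65 55 67
f 65 67 66
f 66 67 68
f 66 68 58
f 67 55 69
f 67 69 68
f 68 69 70
f 68 70 58
f 69 55 71
f 69 71 70
f 70 71 72
f 70 72 58
f 71 55 73
f 71 73 72
f 72 73 74
f 72 74 58
f 73 55 75
f 73 75 74
f 74 75 76
f 74 76 58
f 75 55 77
f 75 77 76
f 76 77 78
f 76 78 58
f 77 55 79
f 77 79 78
f 78 79 80
f 78 80 58
f 79 55 81
f 79 81 80
f 80 81 82
f 80 82 58
f 81 55 83
f 81 83 82
f 82 83 84
f 82 84 58
f 83 55 56
f 83 56 84
f 84 56 57
f 84 57 58



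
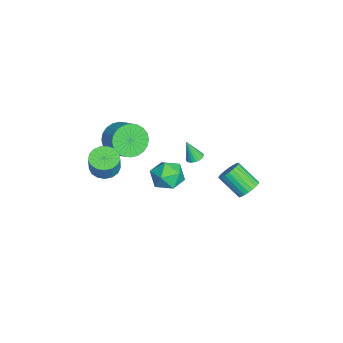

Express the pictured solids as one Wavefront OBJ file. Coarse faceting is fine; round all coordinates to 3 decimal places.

v -1.349 4.447 -2.509
v -0.725 4.053 -2.557
v -1.346 2.938 -1.48
v -1.971 3.333 -1.431
v -0.663 4.23 -2.338
v -1.284 3.115 -1.261
v -0.705 4.44 -2.145
v -1.326 3.325 -1.068
v -0.845 4.651 -2.007
v -1.466 3.537 -0.93
v -1.062 4.832 -1.945
v -1.683 3.717 -0.868
v -1.323 4.954 -1.969
v -1.944 3.839 -0.892
v -1.588 4.998 -2.076
v -2.209 3.883 -0.999
v -1.816 4.959 -2.248
v -2.437 3.844 -1.171
v -1.974 4.842 -2.46
v -2.595 3.727 -1.383
v -2.036 4.665 -2.679
v -2.657 3.55 -1.602
v -1.994 4.455 -2.872
v -2.615 3.34 -1.795
v -1.854 4.243 -3.01
v -2.475 3.129 -1.933
v -1.637 4.063 -3.072
v -2.258 2.948 -1.995
v -1.376 3.941 -3.048
v -1.997 2.826 -1.971
v -1.111 3.897 -2.941
v -1.732 2.782 -1.864
v -0.883 3.936 -2.769
v -1.504 2.821 -1.692
v 1.073 -3.132 1.417
v 1.781 -3.459 1.132
v 2.254 -3.435 2.278
v 1.547 -3.108 2.563
v 1.838 -3.067 1.1
v 2.311 -3.043 2.246
v 1.719 -2.69 1.141
v 2.193 -2.666 2.287
v 1.453 -2.414 1.245
v 1.926 -2.39 2.391
v 1.1 -2.303 1.389
v 1.573 -2.279 2.534
v 0.74 -2.382 1.539
v 1.214 -2.357 2.684
v 0.457 -2.632 1.661
v 0.931 -2.608 2.807
v 0.315 -2.997 1.727
v 0.789 -2.973 2.873
v 0.347 -3.393 1.723
v 0.821 -3.369 2.869
v 0.545 -3.729 1.648
v 1.019 -3.705 2.794
v 0.864 -3.929 1.52
v 1.338 -3.904 2.666
v 1.231 -3.946 1.369
v 1.705 -3.921 2.515
v 1.562 -3.776 1.229
v 2.035 -3.752 2.375
v -0.078 1.536 1.318
v 0.315 1.237 1.24
v -0.182 1.084 2.522
v 0.405 1.409 1.312
v 0.413 1.604 1.386
v 0.335 1.786 1.448
v 0.186 1.926 1.487
v -0.009 1.998 1.498
v -0.216 1.99 1.477
v -0.399 1.904 1.429
v -0.526 1.754 1.362
v -0.576 1.567 1.287
v -0.54 1.374 1.217
v -0.424 1.209 1.165
v -0.249 1.101 1.14
v -0.043 1.068 1.145
v 0.156 1.116 1.181
v -3.007 -2.615 0.239
v -2.401 -2.567 -0.665
v -1.407 -1.916 0.036
v -2.013 -1.965 0.941
v -2.62 -2.203 -0.692
v -1.625 -1.552 0.009
v -2.898 -1.902 -0.578
v -1.903 -1.251 0.124
v -3.192 -1.71 -0.338
v -2.198 -1.059 0.363
v -3.458 -1.655 -0.011
v -2.464 -1.005 0.69
v -3.656 -1.747 0.354
v -2.661 -1.096 1.055
v -3.755 -1.971 0.702
v -2.76 -1.32 1.403
v -3.74 -2.293 0.979
v -2.745 -1.642 1.681
v -3.613 -2.664 1.144
v -2.619 -2.013 1.845
v -3.395 -3.028 1.171
v -2.4 -2.377 1.872
v -3.117 -3.329 1.056
v -2.122 -2.678 1.758
v -2.822 -3.521 0.817
v -1.828 -2.87 1.518
v -2.556 -3.575 0.49
v -1.562 -2.925 1.191
v -2.359 -3.484 0.125
v -1.364 -2.833 0.826
v -2.26 -3.26 -0.223
v -1.265 -2.609 0.478
v -2.275 -2.938 -0.501
v -1.28 -2.287 0.201
v 0.624 0.447 0.615
v 1.42 1.064 0.775
v 1.4 -0.764 1.425
v 2.196 -0.147 1.585
v 1.31 0.031 2.058
v 0.831 0.78 1.557
v 1.989 -0.48 0.643
v 1.51 0.269 0.142
v 2.264 0.491 0.792
v 1.844 0.807 1.666
v 0.976 -0.507 0.534
v 0.556 -0.191 1.408
f 2 1 5
f 2 5 3
f 3 5 6
f 3 6 4
f 5 1 7
f 5 7 6
f 6 7 8
f 6 8 4
f 7 1 9
f 7 9 8
f 8 9 10
f 8 10 4
f 9 1 11
f 9 11 10
f 10 11 12
f 10 12 4
f 11 1 13
f 11 13 12
f 12 13 14
f 12 14 4
f 13 1 15
f 13 15 14
f 14 15 16
f 14 16 4
f 15 1 17
f 15 17 16
f 16 17 18
f 16 18 4
f 17 1 19
f 17 19 18
f 18 19 20
f 18 20 4
f 19 1 21
f 19 21 20
f 20 21 22
f 20 22 4
f 21 1 23
f 21 23 22
f 22 23 24
f 22 24 4
f 23 1 25
f 23 25 24
f 24 25 26
f 24 26 4
f 25 1 27
f 25 27 26
f 26 27 28
f 26 28 4
f 27 1 29
f 27 29 28
f 28 29 30
f 28 30 4
f 29 1 31
f 29 31 30
f 30 31 32
f 30 32 4
f 31 1 33
f 31 33 32
f 32 33 34
f 32 34 4
f 33 1 2
f 33 2 34
f 34 2 3
f 34 3 4
f 36 35 39
f 36 39 37
f 37 39 40
f 37 40 38
f 39 35 41
f 39 41 40
f 40 41 42
f 40 42 38
f 41 35 43
f 41 43 42
f 42 43 44
f 42 44 38
f 43 35 45
f 43 45 44
f 44 45 46
f 44 46 38
f 45 35 47
f 45 47 46
f 46 47 48
f 46 48 38
f 47 35 49
f 47 49 48
f 48 49 50
f 48 50 38
f 49 35 51
f 49 51 50
f 50 51 52
f 50 52 38
f 51 35 53
f 51 53 52
f 52 53 54
f 52 54 38
f 53 35 55
f 53 55 54
f 54 55 56
f 54 56 38
f 55 35 57
f 55 57 56
f 56 57 58
f 56 58 38
f 57 35 59
f 57 59 58
f 58 59 60
f 58 60 38
f 59 35 61
f 59 61 60
f 60 61 62
f 60 62 38
f 61 35 36
f 61 36 62
f 62 36 37
f 62 37 38
f 64 63 66
f 64 66 65
f 66 63 67
f 66 67 65
f 67 63 68
f 67 68 65
f 68 63 69
f 68 69 65
f 69 63 70
f 69 70 65
f 70 63 71
f 70 71 65
f 71 63 72
f 71 72 65
f 72 63 73
f 72 73 65
f 73 63 74
f 73 74 65
f 74 63 75
f 74 75 65
f 75 63 76
f 75 76 65
f 76 63 77
f 76 77 65
f 77 63 78
f 77 78 65
f 78 63 79
f 78 79 65
f 79 63 64
f 79 64 65
f 81 80 84
f 81 84 82
f 82 84 85
f 82 85 83
f 84 80 86
f 84 86 85
f 85 86 87
f 85 87 83
f 86 80 88
f 86 88 87
f 87 88 89
f 87 89 83
f 88 80 90
f 88 90 89
f 89 90 91
f 89 91 83
f 90 80 92
f 90 92 91
f 91 92 93
f 91 93 83
f 92 80 94
f 92 94 93
f 93 94 95
f 93 95 83
f 94 80 96
f 94 96 95
f 95 96 97
f 95 97 83
f 96 80 98
f 96 98 97
f 97 98 99
f 97 99 83
f 98 80 100
f 98 100 99
f 99 100 101
f 99 101 83
f 100 80 102
f 100 102 101
f 101 102 103
f 101 103 83
f 102 80 104
f 102 104 103
f 103 104 105
f 103 105 83
f 104 80 106
f 104 106 105
f 105 106 107
f 105 107 83
f 106 80 108
f 106 108 107
f 107 108 109
f 107 109 83
f 108 80 110
f 108 110 109
f 109 110 111
f 109 111 83
f 110 80 112
f 110 112 111
f 111 112 113
f 111 113 83
f 112 80 81
f 112 81 113
f 113 81 82
f 113 82 83
f 114 125 119
f 114 119 115
f 114 115 121
f 114 121 124
f 114 124 125
f 115 119 123
f 119 125 118
f 125 124 116
f 124 121 120
f 121 115 122
f 117 123 118
f 117 118 116
f 117 116 120
f 117 120 122
f 117 122 123
f 118 123 119
f 116 118 125
f 120 116 124
f 122 120 121
f 123 122 115



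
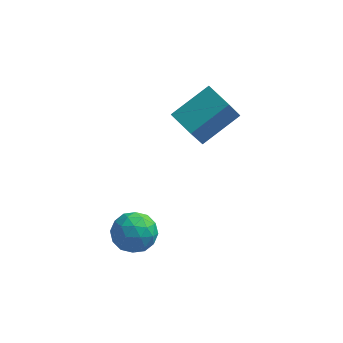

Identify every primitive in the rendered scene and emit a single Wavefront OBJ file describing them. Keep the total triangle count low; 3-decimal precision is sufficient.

v -3.433 0.005 -1.262
v -2.501 -0.421 -0.943
v -4.139 -1.579 -1.317
v -3.207 -2.005 -0.998
v -3.785 -1.408 -0.319
v -3.348 -0.429 -0.285
v -3.292 -1.571 -1.975
v -2.855 -0.592 -1.941
v -2.414 -1.395 -1.384
v -2.719 -1.294 -0.36
v -3.921 -0.706 -1.9
v -4.226 -0.605 -0.876
v -2.905 -0.069 -1.098
v -3.735 -1.931 -1.162
v -4.074 -1.58 -0.763
v -3.527 -1.831 -0.576
v -3.403 -0.074 -0.711
v -2.856 -0.324 -0.524
v -3.61 -0.904 -0.157
v -3.784 -1.676 -1.736
v -3.237 -1.926 -1.549
v -3.113 -0.169 -1.684
v -2.566 -0.42 -1.497
v -3.03 -1.096 -2.103
v -2.307 -0.892 -1.169
v -2.721 -1.823 -1.201
v -2.771 -1.568 -1.776
v -2.515 -0.992 -1.756
v -2.486 -0.833 -0.568
v -2.901 -1.764 -0.6
v -3.24 -1.413 -0.201
v -2.983 -0.837 -0.181
v -2.434 -1.405 -0.827
v -3.739 -0.236 -1.66
v -4.154 -1.167 -1.692
v -3.657 -1.163 -2.079
v -3.4 -0.587 -2.059
v -3.919 -0.177 -1.059
v -4.333 -1.108 -1.091
v -4.125 -1.008 -0.504
v -3.869 -0.432 -0.484
v -4.206 -0.595 -1.433
v -2.005 3.92 1.775
v -2.402 3.099 3.281
v -0.549 5.164 2.838
v -0.946 4.343 4.343
v -0.994 2.957 1.517
v -1.391 2.136 3.022
v 0.462 4.201 2.579
v 0.065 3.38 4.085
f 1 38 17
f 38 12 41
f 17 41 6
f 38 41 17
f 1 17 13
f 17 6 18
f 13 18 2
f 17 18 13
f 1 13 22
f 13 2 23
f 22 23 8
f 13 23 22
f 1 22 34
f 22 8 37
f 34 37 11
f 22 37 34
f 1 34 38
f 34 11 42
f 38 42 12
f 34 42 38
f 2 18 29
f 18 6 32
f 29 32 10
f 18 32 29
f 6 41 19
f 41 12 40
f 19 40 5
f 41 40 19
f 12 42 39
f 42 11 35
f 39 35 3
f 42 35 39
f 11 37 36
f 37 8 24
f 36 24 7
f 37 24 36
f 8 23 28
f 23 2 25
f 28 25 9
f 23 25 28
f 4 30 16
f 30 10 31
f 16 31 5
f 30 31 16
f 4 16 14
f 16 5 15
f 14 15 3
f 16 15 14
f 4 14 21
f 14 3 20
f 21 20 7
f 14 20 21
f 4 21 26
f 21 7 27
f 26 27 9
f 21 27 26
f 4 26 30
f 26 9 33
f 30 33 10
f 26 33 30
f 5 31 19
f 31 10 32
f 19 32 6
f 31 32 19
f 3 15 39
f 15 5 40
f 39 40 12
f 15 40 39
f 7 20 36
f 20 3 35
f 36 35 11
f 20 35 36
f 9 27 28
f 27 7 24
f 28 24 8
f 27 24 28
f 10 33 29
f 33 9 25
f 29 25 2
f 33 25 29
f 44 46 43
f 47 44 43
f 43 46 45
f 45 47 43
f 44 50 46
f 48 44 47
f 48 50 44
f 46 50 45
f 49 47 45
f 45 50 49
f 49 48 47
f 50 48 49



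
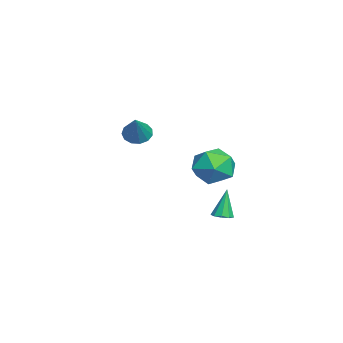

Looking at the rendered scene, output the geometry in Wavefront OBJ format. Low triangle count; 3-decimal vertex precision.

v -2.815 -2.088 1.804
v -2.279 -1.929 1.319
v -1.605 -2.112 3.136
v -2.424 -1.564 1.458
v -2.694 -1.365 1.706
v -3.002 -1.396 1.986
v -3.25 -1.646 2.207
v -3.361 -2.037 2.301
v -3.298 -2.444 2.237
v -3.082 -2.738 2.035
v -2.782 -2.826 1.76
v -2.491 -2.68 1.499
v -2.304 -2.345 1.335
v 3.752 1.993 -0.532
v 4.168 2.298 -0.468
v 3.388 2.187 0.932
v 3.888 2.494 -0.564
v 3.543 2.456 -0.644
v 3.296 2.202 -0.672
v 3.262 1.85 -0.634
v 3.458 1.565 -0.548
v 3.79 1.481 -0.454
v 4.105 1.636 -0.397
v 4.254 1.959 -0.402
v -2.757 2.53 -0.135
v -1.593 2.424 -0.485
v -2.787 0.616 0.345
v -1.623 0.51 -0.005
v -1.904 1.153 0.993
v -1.885 2.336 0.696
v -2.495 0.704 -0.836
v -2.476 1.887 -1.133
v -1.431 1.295 -0.918
v -1.066 1.573 0.212
v -3.314 1.467 -0.352
v -2.949 1.745 0.778
f 2 1 4
f 2 4 3
f 4 1 5
f 4 5 3
f 5 1 6
f 5 6 3
f 6 1 7
f 6 7 3
f 7 1 8
f 7 8 3
f 8 1 9
f 8 9 3
f 9 1 10
f 9 10 3
f 10 1 11
f 10 11 3
f 11 1 12
f 11 12 3
f 12 1 13
f 12 13 3
f 13 1 2
f 13 2 3
f 15 14 17
f 15 17 16
f 17 14 18
f 17 18 16
f 18 14 19
f 18 19 16
f 19 14 20
f 19 20 16
f 20 14 21
f 20 21 16
f 21 14 22
f 21 22 16
f 22 14 23
f 22 23 16
f 23 14 24
f 23 24 16
f 24 14 15
f 24 15 16
f 25 36 30
f 25 30 26
f 25 26 32
f 25 32 35
f 25 35 36
f 26 30 34
f 30 36 29
f 36 35 27
f 35 32 31
f 32 26 33
f 28 34 29
f 28 29 27
f 28 27 31
f 28 31 33
f 28 33 34
f 29 34 30
f 27 29 36
f 31 27 35
f 33 31 32
f 34 33 26



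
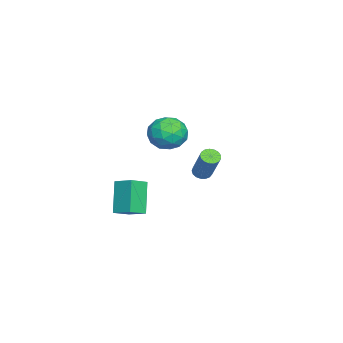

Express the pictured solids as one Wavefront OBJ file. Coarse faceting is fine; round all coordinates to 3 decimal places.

v 0.461 3.053 2.19
v 0.805 2.628 2.131
v 1.882 3.262 3.831
v 1.539 3.687 3.89
v 0.917 2.819 1.989
v 1.994 3.453 3.689
v 0.924 3.064 1.893
v 2.001 3.698 3.593
v 0.825 3.307 1.865
v 1.903 3.941 3.565
v 0.643 3.491 1.912
v 1.72 4.125 3.611
v 0.419 3.575 2.022
v 1.497 4.209 3.722
v 0.205 3.539 2.171
v 1.283 4.173 3.871
v 0.05 3.392 2.324
v 1.127 4.026 4.024
v -0.011 3.168 2.447
v 1.066 3.801 4.147
v 0.036 2.917 2.511
v 1.113 3.55 4.211
v 0.18 2.697 2.501
v 1.258 3.331 4.201
v 0.389 2.559 2.42
v 1.467 3.193 4.12
v 0.615 2.534 2.286
v 1.692 3.168 3.986
v -4.079 1.455 2.905
v -3.104 1.254 3.593
v -4.056 -0.414 2.327
v -3.081 -0.615 3.015
v -4.152 -0.397 3.533
v -4.167 0.759 3.889
v -2.993 0.081 2.031
v -3.008 1.237 2.387
v -2.434 0.406 3.052
v -3.15 0.11 3.981
v -4.01 0.73 1.939
v -4.726 0.434 2.868
v -3.593 1.519 3.299
v -3.567 -0.679 2.621
v -4.196 -0.55 2.925
v -3.623 -0.668 3.329
v -4.218 1.227 3.474
v -3.645 1.109 3.878
v -4.261 0.139 3.843
v -3.515 -0.269 2.042
v -2.942 -0.387 2.446
v -3.537 1.508 2.591
v -2.964 1.39 2.995
v -2.899 0.701 2.077
v -2.627 0.902 3.386
v -2.613 -0.197 3.047
v -2.562 0.213 2.468
v -2.57 0.892 2.678
v -3.048 0.728 3.932
v -3.034 -0.37 3.592
v -3.664 -0.242 3.896
v -3.672 0.437 4.106
v -2.654 0.229 3.614
v -4.126 1.21 2.328
v -4.112 0.112 1.988
v -3.488 0.403 1.814
v -3.496 1.082 2.024
v -4.547 1.037 2.873
v -4.533 -0.062 2.534
v -4.59 -0.052 3.242
v -4.598 0.627 3.452
v -4.506 0.611 2.306
v 2.421 -1.159 2.031
v 2.976 -0.146 2.48
v 1.609 -0.508 1.565
v 2.165 0.506 2.014
v 3.535 -1.006 0.306
v 4.091 0.008 0.755
v 2.724 -0.354 -0.16
v 3.279 0.659 0.289
f 2 1 5
f 2 5 3
f 3 5 6
f 3 6 4
f 5 1 7
f 5 7 6
f 6 7 8
f 6 8 4
f 7 1 9
f 7 9 8
f 8 9 10
f 8 10 4
f 9 1 11
f 9 11 10
f 10 11 12
f 10 12 4
f 11 1 13
f 11 13 12
f 12 13 14
f 12 14 4
f 13 1 15
f 13 15 14
f 14 15 16
f 14 16 4
f 15 1 17
f 15 17 16
f 16 17 18
f 16 18 4
f 17 1 19
f 17 19 18
f 18 19 20
f 18 20 4
f 19 1 21
f 19 21 20
f 20 21 22
f 20 22 4
f 21 1 23
f 21 23 22
f 22 23 24
f 22 24 4
f 23 1 25
f 23 25 24
f 24 25 26
f 24 26 4
f 25 1 27
f 25 27 26
f 26 27 28
f 26 28 4
f 27 1 2
f 27 2 28
f 28 2 3
f 28 3 4
f 29 66 45
f 66 40 69
f 45 69 34
f 66 69 45
f 29 45 41
f 45 34 46
f 41 46 30
f 45 46 41
f 29 41 50
f 41 30 51
f 50 51 36
f 41 51 50
f 29 50 62
f 50 36 65
f 62 65 39
f 50 65 62
f 29 62 66
f 62 39 70
f 66 70 40
f 62 70 66
f 30 46 57
f 46 34 60
f 57 60 38
f 46 60 57
f 34 69 47
f 69 40 68
f 47 68 33
f 69 68 47
f 40 70 67
f 70 39 63
f 67 63 31
f 70 63 67
f 39 65 64
f 65 36 52
f 64 52 35
f 65 52 64
f 36 51 56
f 51 30 53
f 56 53 37
f 51 53 56
f 32 58 44
f 58 38 59
f 44 59 33
f 58 59 44
f 32 44 42
f 44 33 43
f 42 43 31
f 44 43 42
f 32 42 49
f 42 31 48
f 49 48 35
f 42 48 49
f 32 49 54
f 49 35 55
f 54 55 37
f 49 55 54
f 32 54 58
f 54 37 61
f 58 61 38
f 54 61 58
f 33 59 47
f 59 38 60
f 47 60 34
f 59 60 47
f 31 43 67
f 43 33 68
f 67 68 40
f 43 68 67
f 35 48 64
f 48 31 63
f 64 63 39
f 48 63 64
f 37 55 56
f 55 35 52
f 56 52 36
f 55 52 56
f 38 61 57
f 61 37 53
f 57 53 30
f 61 53 57
f 72 74 71
f 75 72 71
f 71 74 73
f 73 75 71
f 72 78 74
f 76 72 75
f 76 78 72
f 74 78 73
f 77 75 73
f 73 78 77
f 77 76 75
f 78 76 77



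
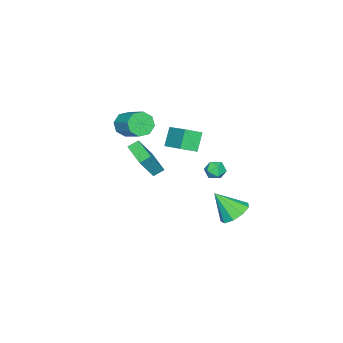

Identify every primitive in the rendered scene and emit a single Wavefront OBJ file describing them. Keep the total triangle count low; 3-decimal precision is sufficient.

v 0.938 4.41 -3.455
v 1.944 4.817 -3.354
v 1.282 3.17 -1.885
v 1.466 5.211 -2.938
v 0.741 5.23 -2.765
v 0.108 4.865 -2.914
v -0.136 4.287 -3.317
v 0.122 3.766 -3.784
v 0.762 3.547 -4.098
v 1.484 3.731 -4.11
v 1.951 4.233 -3.817
v -1.36 -4.42 0.417
v -0.491 -4.712 0.133
v 0.309 -3.232 1.058
v -0.56 -2.94 1.343
v -0.801 -4.246 -0.344
v -0.001 -2.766 0.582
v -1.439 -3.883 -0.374
v -0.639 -2.403 0.551
v -2.03 -3.834 0.059
v -1.23 -2.354 0.984
v -2.229 -4.128 0.702
v -1.429 -2.648 1.627
v -1.919 -4.594 1.178
v -1.119 -3.114 2.104
v -1.281 -4.957 1.209
v -0.481 -3.477 2.134
v -0.69 -5.006 0.776
v 0.11 -3.526 1.701
v -0.644 -1.342 -0.21
v -1.498 -1.457 0.993
v -1.452 -0.596 -0.713
v -2.307 -0.71 0.49
v 0.347 0.31 0.65
v -0.508 0.196 1.853
v -0.462 1.057 0.147
v -1.316 0.942 1.35
v 2.534 4.621 1.338
v 3.206 4.394 1.186
v 2.174 3.506 1.414
v 2.846 3.279 1.262
v 2.708 3.603 1.896
v 2.93 4.292 1.849
v 2.45 3.608 0.751
v 2.672 4.297 0.704
v 3.154 3.767 0.823
v 3.313 3.765 1.531
v 2.067 4.135 1.069
v 2.226 4.133 1.777
v 0.869 -3.093 0.036
v 0.353 -2.61 0.452
v -0.241 -2.77 -1.717
v -0.757 -2.287 -1.302
v 1.917 -1.633 -0.358
v 1.401 -1.15 0.057
v 0.807 -1.31 -2.112
v 0.291 -0.827 -1.696
f 2 1 4
f 2 4 3
f 4 1 5
f 4 5 3
f 5 1 6
f 5 6 3
f 6 1 7
f 6 7 3
f 7 1 8
f 7 8 3
f 8 1 9
f 8 9 3
f 9 1 10
f 9 10 3
f 10 1 11
f 10 11 3
f 11 1 2
f 11 2 3
f 13 12 16
f 13 16 14
f 14 16 17
f 14 17 15
f 16 12 18
f 16 18 17
f 17 18 19
f 17 19 15
f 18 12 20
f 18 20 19
f 19 20 21
f 19 21 15
f 20 12 22
f 20 22 21
f 21 22 23
f 21 23 15
f 22 12 24
f 22 24 23
f 23 24 25
f 23 25 15
f 24 12 26
f 24 26 25
f 25 26 27
f 25 27 15
f 26 12 28
f 26 28 27
f 27 28 29
f 27 29 15
f 28 12 13
f 28 13 29
f 29 13 14
f 29 14 15
f 31 33 30
f 34 31 30
f 30 33 32
f 32 34 30
f 31 37 33
f 35 31 34
f 35 37 31
f 33 37 32
f 36 34 32
f 32 37 36
f 36 35 34
f 37 35 36
f 38 49 43
f 38 43 39
f 38 39 45
f 38 45 48
f 38 48 49
f 39 43 47
f 43 49 42
f 49 48 40
f 48 45 44
f 45 39 46
f 41 47 42
f 41 42 40
f 41 40 44
f 41 44 46
f 41 46 47
f 42 47 43
f 40 42 49
f 44 40 48
f 46 44 45
f 47 46 39
f 51 53 50
f 54 51 50
f 50 53 52
f 52 54 50
f 51 57 53
f 55 51 54
f 55 57 51
f 53 57 52
f 56 54 52
f 52 57 56
f 56 55 54
f 57 55 56



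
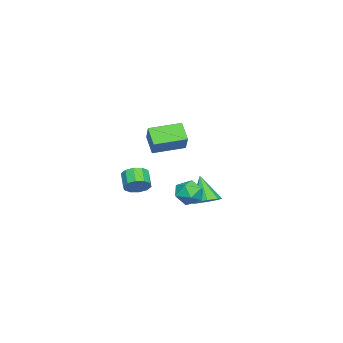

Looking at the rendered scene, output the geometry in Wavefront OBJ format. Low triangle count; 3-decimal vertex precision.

v -2.826 -1.962 -2.941
v -3.558 -2.59 -1.981
v -3.922 -0.285 -2.68
v -4.653 -0.913 -1.72
v -1.807 -1.467 -1.84
v -2.538 -2.095 -0.88
v -2.902 0.21 -1.579
v -3.634 -0.418 -0.619
v 2.91 2.584 -3.878
v 3.447 3.28 -3.591
v 3.353 1.76 -2.709
v 3.89 2.456 -2.422
v 2.969 2.536 -2.383
v 2.695 3.045 -3.106
v 4.105 1.995 -3.194
v 3.831 2.504 -3.917
v 4.185 2.916 -3.168
v 3.483 3.251 -2.667
v 3.317 1.789 -3.633
v 2.615 2.124 -3.132
v 1.675 2.954 -4.383
v 2.392 3.215 -4.009
v 1.065 2.326 -2.777
v 1.929 3.672 -4.006
v 1.317 3.709 -4.224
v 0.915 3.303 -4.536
v 0.958 2.693 -4.758
v 1.421 2.236 -4.761
v 2.033 2.199 -4.543
v 2.435 2.605 -4.231
v 4.163 -0.161 -2.78
v 4.591 -0.809 -2.707
v 3.845 -1.227 -2.047
v 3.417 -0.579 -2.12
v 4.725 -0.502 -2.36
v 3.979 -0.92 -1.7
v 4.645 -0.064 -2.174
v 3.899 -0.482 -1.514
v 4.38 0.336 -2.219
v 3.634 -0.082 -1.56
v 4.033 0.547 -2.479
v 3.287 0.129 -1.819
v 3.735 0.487 -2.853
v 2.989 0.069 -2.193
v 3.601 0.18 -3.2
v 2.855 -0.238 -2.54
v 3.681 -0.258 -3.386
v 2.935 -0.676 -2.726
v 3.946 -0.658 -3.34
v 3.2 -1.076 -2.681
v 4.293 -0.869 -3.081
v 3.547 -1.287 -2.421
f 2 4 1
f 5 2 1
f 1 4 3
f 3 5 1
f 2 8 4
f 6 2 5
f 6 8 2
f 4 8 3
f 7 5 3
f 3 8 7
f 7 6 5
f 8 6 7
f 9 20 14
f 9 14 10
f 9 10 16
f 9 16 19
f 9 19 20
f 10 14 18
f 14 20 13
f 20 19 11
f 19 16 15
f 16 10 17
f 12 18 13
f 12 13 11
f 12 11 15
f 12 15 17
f 12 17 18
f 13 18 14
f 11 13 20
f 15 11 19
f 17 15 16
f 18 17 10
f 22 21 24
f 22 24 23
f 24 21 25
f 24 25 23
f 25 21 26
f 25 26 23
f 26 21 27
f 26 27 23
f 27 21 28
f 27 28 23
f 28 21 29
f 28 29 23
f 29 21 30
f 29 30 23
f 30 21 22
f 30 22 23
f 32 31 35
f 32 35 33
f 33 35 36
f 33 36 34
f 35 31 37
f 35 37 36
f 36 37 38
f 36 38 34
f 37 31 39
f 37 39 38
f 38 39 40
f 38 40 34
f 39 31 41
f 39 41 40
f 40 41 42
f 40 42 34
f 41 31 43
f 41 43 42
f 42 43 44
f 42 44 34
f 43 31 45
f 43 45 44
f 44 45 46
f 44 46 34
f 45 31 47
f 45 47 46
f 46 47 48
f 46 48 34
f 47 31 49
f 47 49 48
f 48 49 50
f 48 50 34
f 49 31 51
f 49 51 50
f 50 51 52
f 50 52 34
f 51 31 32
f 51 32 52
f 52 32 33
f 52 33 34



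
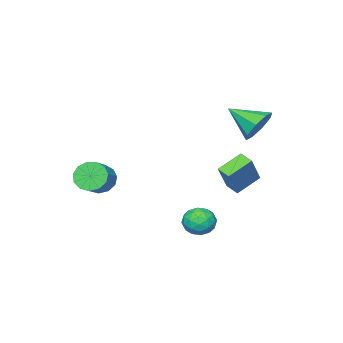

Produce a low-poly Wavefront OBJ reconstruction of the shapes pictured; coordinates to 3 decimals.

v 2.037 -1.841 -1.38
v 2.573 -2.021 -2.105
v 3.62 -1.56 -1.446
v 3.083 -1.379 -0.72
v 2.4 -1.537 -2.168
v 3.446 -1.076 -1.509
v 2.111 -1.149 -1.982
v 3.158 -0.688 -1.323
v 1.799 -0.981 -1.604
v 2.845 -0.519 -0.945
v 1.562 -1.085 -1.155
v 2.609 -0.624 -0.495
v 1.476 -1.43 -0.777
v 2.523 -0.968 -0.118
v 1.568 -1.905 -0.591
v 2.614 -1.443 0.069
v 1.809 -2.359 -0.655
v 2.855 -1.898 0.004
v 2.122 -2.649 -0.949
v 3.168 -2.188 -0.29
v 2.408 -2.682 -1.38
v 3.455 -2.221 -0.721
v 2.576 -2.448 -1.811
v 3.623 -1.987 -1.152
v -3.121 4.045 2.376
v -2.483 3.776 1.56
v -2.639 2.435 3.284
v -2.093 4.215 2.132
v -2.305 4.554 2.846
v -2.995 4.595 3.285
v -3.759 4.314 3.192
v -4.149 3.875 2.621
v -3.936 3.536 1.906
v -3.246 3.495 1.467
v -0.852 3.218 -3.469
v -0.264 3.48 -4.12
v 0.244 2.52 -2.76
v 0.832 2.782 -3.411
v 0.476 3.401 -2.84
v -0.202 3.833 -3.278
v 0.182 2.167 -3.602
v -0.496 2.599 -4.04
v 0.374 2.83 -4.202
v 0.556 3.593 -3.731
v -0.576 2.407 -3.149
v -0.394 3.17 -2.678
v -0.654 3.411 -3.857
v 0.634 2.589 -3.023
v 0.425 2.954 -2.688
v 0.77 3.107 -3.07
v -0.617 3.618 -3.362
v -0.272 3.772 -3.744
v 0.163 3.725 -2.992
v 0.252 2.228 -3.136
v 0.597 2.382 -3.518
v -0.79 2.893 -3.81
v -0.445 3.046 -4.192
v -0.183 2.275 -3.888
v 0.067 3.183 -4.287
v 0.711 2.772 -3.871
v 0.329 2.411 -3.983
v -0.069 2.664 -4.24
v 0.173 3.631 -4.01
v 0.818 3.22 -3.594
v 0.608 3.584 -3.258
v 0.21 3.838 -3.516
v 0.549 3.249 -4.059
v -0.838 2.78 -3.286
v -0.193 2.369 -2.87
v -0.23 2.162 -3.364
v -0.628 2.416 -3.622
v -0.731 3.228 -3.009
v -0.087 2.817 -2.593
v 0.049 3.336 -2.64
v -0.349 3.589 -2.897
v -0.569 2.751 -2.821
v -3.339 1.758 -2.48
v -4.631 2.118 -1.703
v -3.267 2.548 -2.725
v -4.559 2.907 -1.948
v -2.221 2.173 -0.812
v -3.513 2.532 -0.035
v -2.149 2.962 -1.057
v -3.441 3.322 -0.28
f 2 1 5
f 2 5 3
f 3 5 6
f 3 6 4
f 5 1 7
f 5 7 6
f 6 7 8
f 6 8 4
f 7 1 9
f 7 9 8
f 8 9 10
f 8 10 4
f 9 1 11
f 9 11 10
f 10 11 12
f 10 12 4
f 11 1 13
f 11 13 12
f 12 13 14
f 12 14 4
f 13 1 15
f 13 15 14
f 14 15 16
f 14 16 4
f 15 1 17
f 15 17 16
f 16 17 18
f 16 18 4
f 17 1 19
f 17 19 18
f 18 19 20
f 18 20 4
f 19 1 21
f 19 21 20
f 20 21 22
f 20 22 4
f 21 1 23
f 21 23 22
f 22 23 24
f 22 24 4
f 23 1 2
f 23 2 24
f 24 2 3
f 24 3 4
f 26 25 28
f 26 28 27
f 28 25 29
f 28 29 27
f 29 25 30
f 29 30 27
f 30 25 31
f 30 31 27
f 31 25 32
f 31 32 27
f 32 25 33
f 32 33 27
f 33 25 34
f 33 34 27
f 34 25 26
f 34 26 27
f 35 72 51
f 72 46 75
f 51 75 40
f 72 75 51
f 35 51 47
f 51 40 52
f 47 52 36
f 51 52 47
f 35 47 56
f 47 36 57
f 56 57 42
f 47 57 56
f 35 56 68
f 56 42 71
f 68 71 45
f 56 71 68
f 35 68 72
f 68 45 76
f 72 76 46
f 68 76 72
f 36 52 63
f 52 40 66
f 63 66 44
f 52 66 63
f 40 75 53
f 75 46 74
f 53 74 39
f 75 74 53
f 46 76 73
f 76 45 69
f 73 69 37
f 76 69 73
f 45 71 70
f 71 42 58
f 70 58 41
f 71 58 70
f 42 57 62
f 57 36 59
f 62 59 43
f 57 59 62
f 38 64 50
f 64 44 65
f 50 65 39
f 64 65 50
f 38 50 48
f 50 39 49
f 48 49 37
f 50 49 48
f 38 48 55
f 48 37 54
f 55 54 41
f 48 54 55
f 38 55 60
f 55 41 61
f 60 61 43
f 55 61 60
f 38 60 64
f 60 43 67
f 64 67 44
f 60 67 64
f 39 65 53
f 65 44 66
f 53 66 40
f 65 66 53
f 37 49 73
f 49 39 74
f 73 74 46
f 49 74 73
f 41 54 70
f 54 37 69
f 70 69 45
f 54 69 70
f 43 61 62
f 61 41 58
f 62 58 42
f 61 58 62
f 44 67 63
f 67 43 59
f 63 59 36
f 67 59 63
f 78 80 77
f 81 78 77
f 77 80 79
f 79 81 77
f 78 84 80
f 82 78 81
f 82 84 78
f 80 84 79
f 83 81 79
f 79 84 83
f 83 82 81
f 84 82 83



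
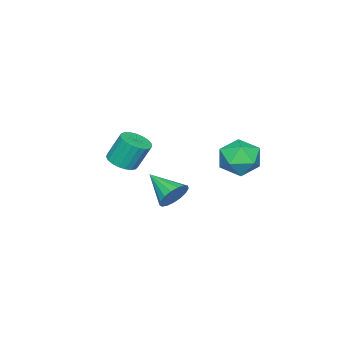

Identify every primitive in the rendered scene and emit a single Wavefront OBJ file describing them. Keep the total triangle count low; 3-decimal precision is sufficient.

v -1.175 -1.915 1.854
v -0.719 -2.465 2.19
v -1.028 -1.895 3.543
v -1.485 -1.345 3.206
v -0.504 -2.222 2.137
v -0.814 -1.652 3.489
v -0.406 -1.926 2.034
v -0.716 -1.355 3.387
v -0.441 -1.628 1.901
v -0.751 -1.057 3.253
v -0.602 -1.379 1.759
v -0.912 -0.809 3.111
v -0.863 -1.224 1.634
v -1.173 -0.653 2.986
v -1.178 -1.187 1.546
v -1.488 -0.617 2.899
v -1.492 -1.277 1.512
v -1.802 -0.707 2.865
v -1.751 -1.477 1.537
v -2.061 -0.907 2.89
v -1.911 -1.753 1.617
v -2.221 -1.183 2.969
v -1.944 -2.057 1.738
v -2.253 -1.486 3.09
v -1.843 -2.336 1.878
v -2.153 -1.766 3.231
v -1.627 -2.543 2.015
v -1.937 -1.972 3.367
v -1.333 -2.641 2.124
v -1.643 -2.07 3.476
v -1.012 -2.613 2.186
v -1.322 -2.043 3.538
v -2.863 3.724 3.299
v -2.402 4.476 3.927
v -1.278 3.124 2.853
v -0.817 3.876 3.481
v -1.37 3.06 3.93
v -2.349 3.431 4.206
v -1.331 4.169 2.574
v -2.31 4.54 2.85
v -1.455 4.751 3.479
v -1.478 4.065 4.317
v -2.202 3.535 2.463
v -2.225 2.849 3.301
v 0.043 1.616 1.229
v 0.581 1.794 1.822
v -0.303 0.124 1.991
v 0.242 1.941 1.955
v -0.143 2.013 1.922
v -0.484 1.994 1.73
v -0.706 1.889 1.424
v -0.755 1.721 1.073
v -0.622 1.529 0.757
v -0.337 1.357 0.55
v 0.036 1.244 0.498
v 0.41 1.216 0.614
v 0.7 1.28 0.871
v 0.839 1.421 1.209
v 0.796 1.606 1.553
f 2 1 5
f 2 5 3
f 3 5 6
f 3 6 4
f 5 1 7
f 5 7 6
f 6 7 8
f 6 8 4
f 7 1 9
f 7 9 8
f 8 9 10
f 8 10 4
f 9 1 11
f 9 11 10
f 10 11 12
f 10 12 4
f 11 1 13
f 11 13 12
f 12 13 14
f 12 14 4
f 13 1 15
f 13 15 14
f 14 15 16
f 14 16 4
f 15 1 17
f 15 17 16
f 16 17 18
f 16 18 4
f 17 1 19
f 17 19 18
f 18 19 20
f 18 20 4
f 19 1 21
f 19 21 20
f 20 21 22
f 20 22 4
f 21 1 23
f 21 23 22
f 22 23 24
f 22 24 4
f 23 1 25
f 23 25 24
f 24 25 26
f 24 26 4
f 25 1 27
f 25 27 26
f 26 27 28
f 26 28 4
f 27 1 29
f 27 29 28
f 28 29 30
f 28 30 4
f 29 1 31
f 29 31 30
f 30 31 32
f 30 32 4
f 31 1 2
f 31 2 32
f 32 2 3
f 32 3 4
f 33 44 38
f 33 38 34
f 33 34 40
f 33 40 43
f 33 43 44
f 34 38 42
f 38 44 37
f 44 43 35
f 43 40 39
f 40 34 41
f 36 42 37
f 36 37 35
f 36 35 39
f 36 39 41
f 36 41 42
f 37 42 38
f 35 37 44
f 39 35 43
f 41 39 40
f 42 41 34
f 46 45 48
f 46 48 47
f 48 45 49
f 48 49 47
f 49 45 50
f 49 50 47
f 50 45 51
f 50 51 47
f 51 45 52
f 51 52 47
f 52 45 53
f 52 53 47
f 53 45 54
f 53 54 47
f 54 45 55
f 54 55 47
f 55 45 56
f 55 56 47
f 56 45 57
f 56 57 47
f 57 45 58
f 57 58 47
f 58 45 59
f 58 59 47
f 59 45 46
f 59 46 47



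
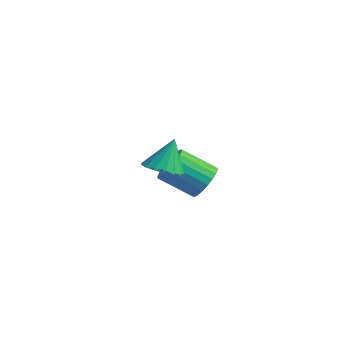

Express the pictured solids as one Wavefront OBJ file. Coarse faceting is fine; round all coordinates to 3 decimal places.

v 0.352 2.917 -3.961
v 0.781 3.331 -3.06
v -0.643 2.236 -1.879
v -1.072 1.823 -2.779
v 0.486 3.618 -3.15
v -0.938 2.523 -1.968
v 0.17 3.799 -3.363
v -1.253 2.704 -2.182
v -0.118 3.845 -3.667
v -1.541 2.75 -2.486
v -0.334 3.75 -4.016
v -1.758 2.655 -2.834
v -0.446 3.528 -4.357
v -1.87 2.433 -3.175
v -0.437 3.213 -4.637
v -1.861 2.118 -3.455
v -0.307 2.854 -4.814
v -1.731 1.759 -3.632
v -0.077 2.504 -4.861
v -1.501 1.409 -3.68
v 0.218 2.217 -4.772
v -1.206 1.122 -3.59
v 0.533 2.036 -4.558
v -0.89 0.941 -3.377
v 0.821 1.99 -4.254
v -0.602 0.895 -3.073
v 1.038 2.085 -3.906
v -0.386 0.99 -2.724
v 1.15 2.307 -3.565
v -0.274 1.212 -2.383
v 1.141 2.622 -3.285
v -0.283 1.527 -2.103
v 1.011 2.981 -3.108
v -0.413 1.886 -1.926
v 3.728 -3.217 0.79
v 4.512 -3.827 1.1
v 3.692 -2.423 2.45
v 4.74 -3.426 0.913
v 4.736 -2.977 0.698
v 4.501 -2.583 0.504
v 4.089 -2.335 0.376
v 3.595 -2.288 0.342
v 3.131 -2.455 0.412
v 2.804 -2.796 0.568
v 2.689 -3.234 0.775
v 2.812 -3.668 0.986
v 3.145 -3.999 1.152
v 3.611 -4.15 1.235
v 4.105 -4.088 1.216
f 2 1 5
f 2 5 3
f 3 5 6
f 3 6 4
f 5 1 7
f 5 7 6
f 6 7 8
f 6 8 4
f 7 1 9
f 7 9 8
f 8 9 10
f 8 10 4
f 9 1 11
f 9 11 10
f 10 11 12
f 10 12 4
f 11 1 13
f 11 13 12
f 12 13 14
f 12 14 4
f 13 1 15
f 13 15 14
f 14 15 16
f 14 16 4
f 15 1 17
f 15 17 16
f 16 17 18
f 16 18 4
f 17 1 19
f 17 19 18
f 18 19 20
f 18 20 4
f 19 1 21
f 19 21 20
f 20 21 22
f 20 22 4
f 21 1 23
f 21 23 22
f 22 23 24
f 22 24 4
f 23 1 25
f 23 25 24
f 24 25 26
f 24 26 4
f 25 1 27
f 25 27 26
f 26 27 28
f 26 28 4
f 27 1 29
f 27 29 28
f 28 29 30
f 28 30 4
f 29 1 31
f 29 31 30
f 30 31 32
f 30 32 4
f 31 1 33
f 31 33 32
f 32 33 34
f 32 34 4
f 33 1 2
f 33 2 34
f 34 2 3
f 34 3 4
f 36 35 38
f 36 38 37
f 38 35 39
f 38 39 37
f 39 35 40
f 39 40 37
f 40 35 41
f 40 41 37
f 41 35 42
f 41 42 37
f 42 35 43
f 42 43 37
f 43 35 44
f 43 44 37
f 44 35 45
f 44 45 37
f 45 35 46
f 45 46 37
f 46 35 47
f 46 47 37
f 47 35 48
f 47 48 37
f 48 35 49
f 48 49 37
f 49 35 36
f 49 36 37

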